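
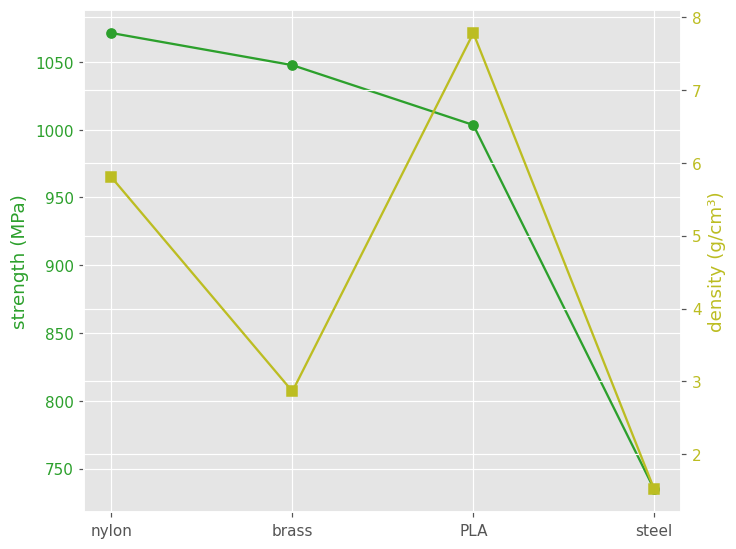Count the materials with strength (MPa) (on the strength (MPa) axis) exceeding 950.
Above 950: nylon, brass, PLA.

3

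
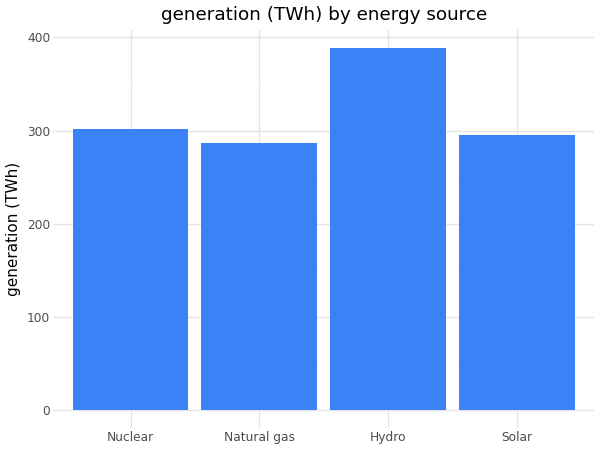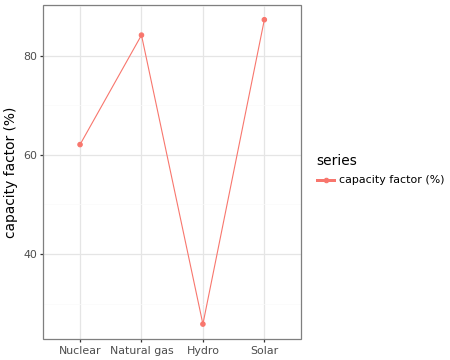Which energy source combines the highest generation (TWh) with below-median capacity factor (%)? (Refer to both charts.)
Hydro

Chart 2 median capacity factor (%) ≈ 70; below-median energy sources: Nuclear, Hydro. Among those, Hydro has the highest generation (TWh) (≈ 400).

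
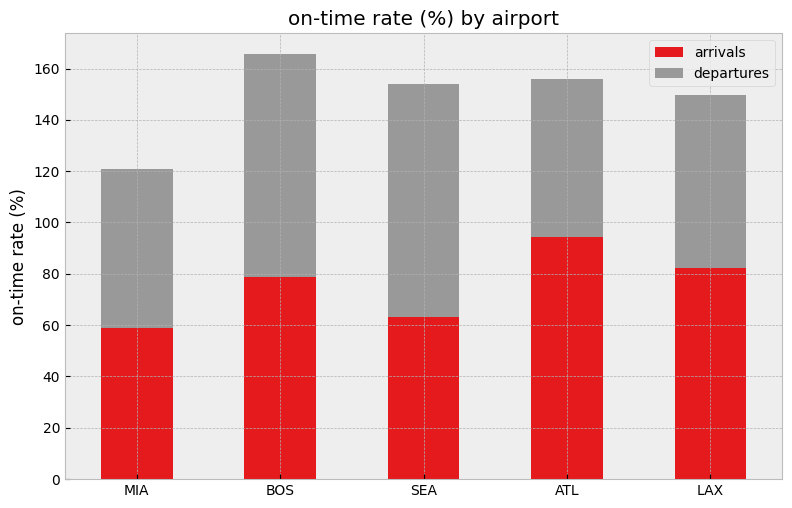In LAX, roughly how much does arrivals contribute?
≈ 80

arrivals top ≈ 80, bottom ≈ 0; segment ≈ 80.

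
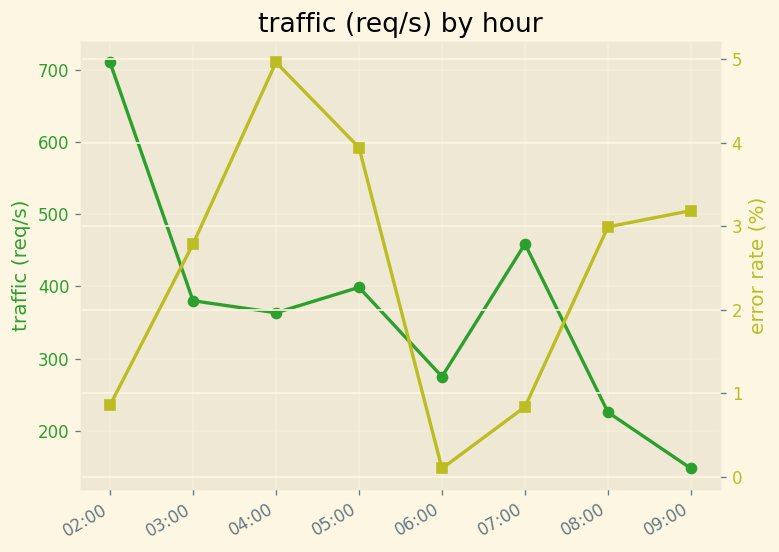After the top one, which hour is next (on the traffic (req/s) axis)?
07:00

Top 3 (on the traffic (req/s) axis): 02:00 ≈ 700, 07:00 ≈ 450, 05:00 ≈ 400.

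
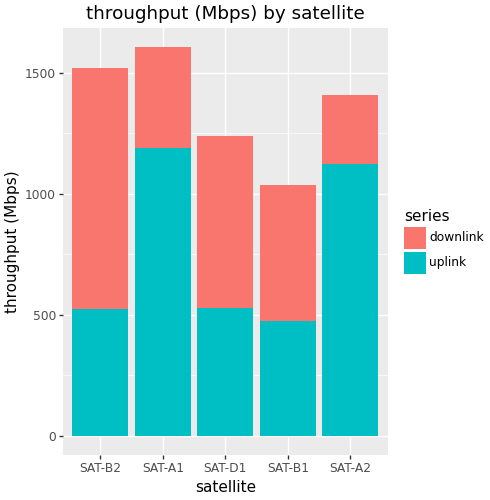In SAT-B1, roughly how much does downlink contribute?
≈ 600

downlink top ≈ 1000, bottom ≈ 400; segment ≈ 600.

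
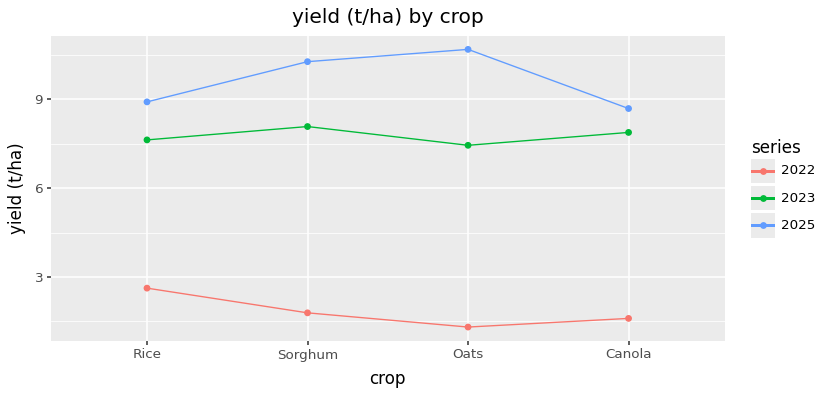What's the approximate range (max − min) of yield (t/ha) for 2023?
≈ 1

Max Sorghum ≈ 8, min Oats ≈ 7; range ≈ 1.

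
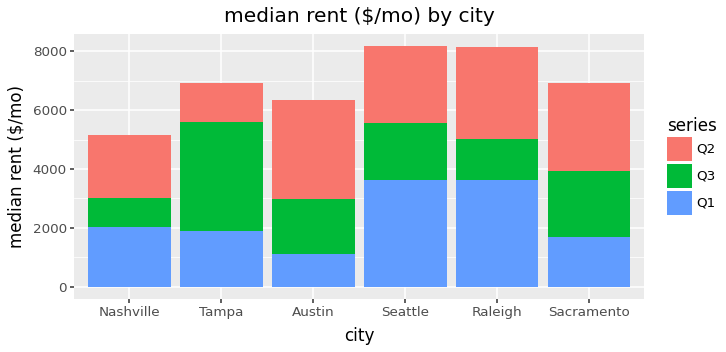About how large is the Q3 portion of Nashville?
≈ 1000

Q3 top ≈ 3000, bottom ≈ 2000; segment ≈ 1000.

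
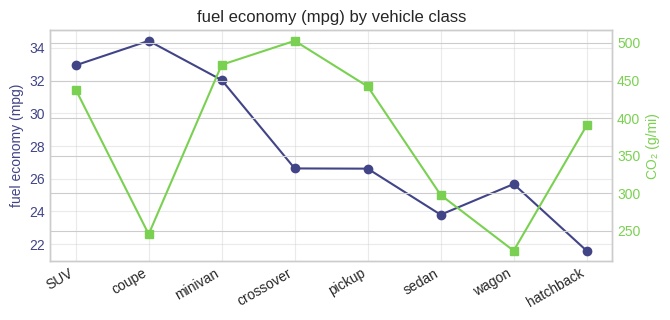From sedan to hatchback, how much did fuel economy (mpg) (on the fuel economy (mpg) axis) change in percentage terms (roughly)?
≈ -8.3%

sedan ≈ 24, hatchback ≈ 22; (22 − 24) / 24 ≈ -8.3%.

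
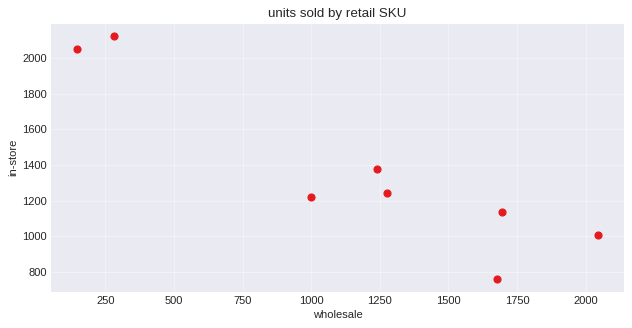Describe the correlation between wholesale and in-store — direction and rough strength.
negative, strong

Points are negatively correlated; strong (|r| ≈ 0.9).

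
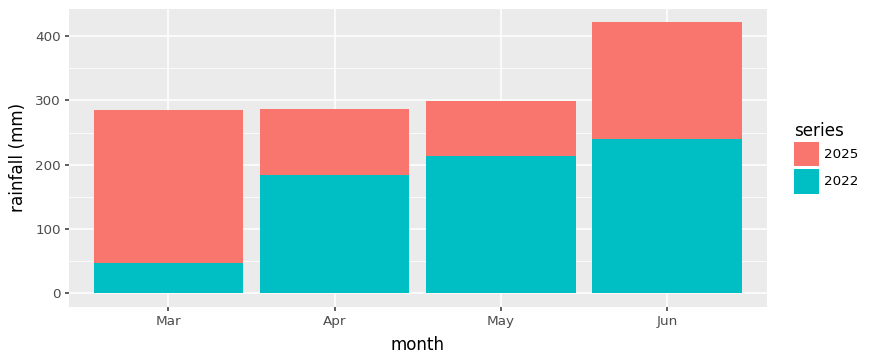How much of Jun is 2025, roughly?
≈ 150

2025 top ≈ 400, bottom ≈ 250; segment ≈ 150.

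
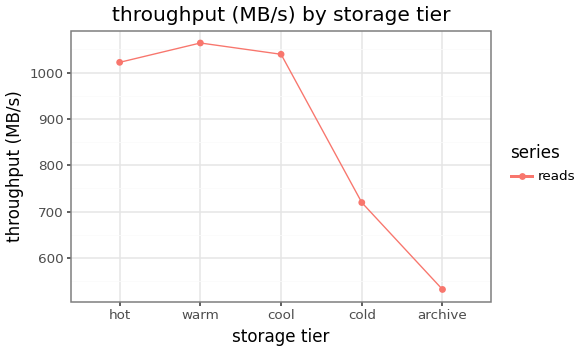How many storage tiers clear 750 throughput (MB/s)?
3

Above 750: hot, warm, cool.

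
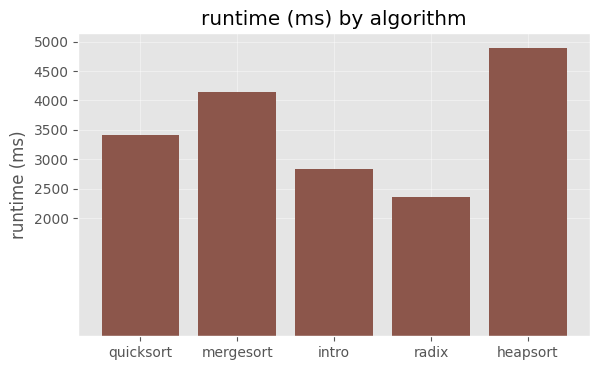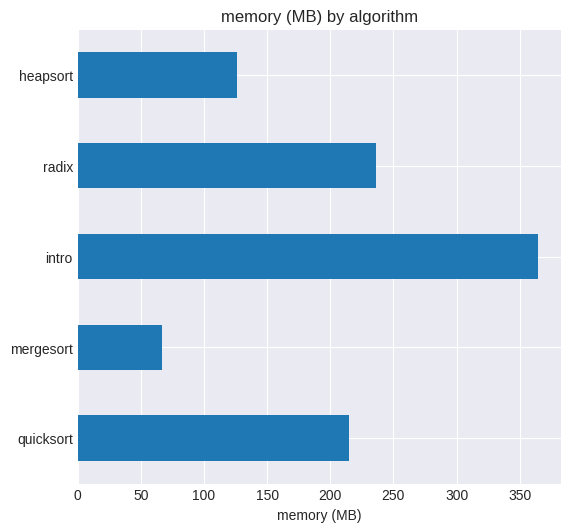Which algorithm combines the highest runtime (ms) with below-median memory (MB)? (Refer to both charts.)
Chart 2 median memory (MB) ≈ 200; below-median algorithms: mergesort, heapsort. Among those, heapsort has the highest runtime (ms) (≈ 5000).

heapsort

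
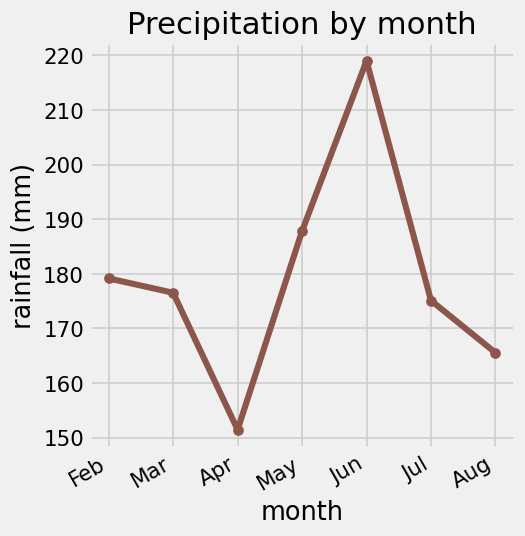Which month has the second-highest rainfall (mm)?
May

Top 3: Jun ≈ 220, May ≈ 190, Feb ≈ 180.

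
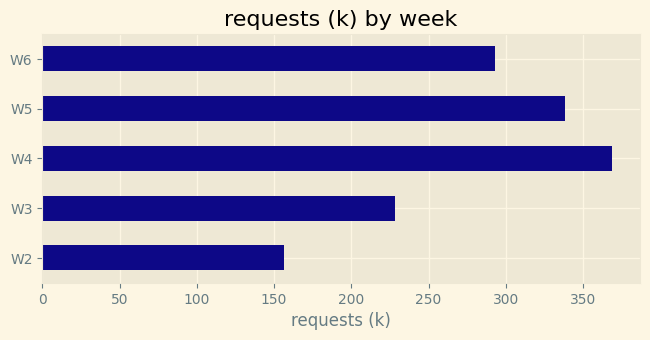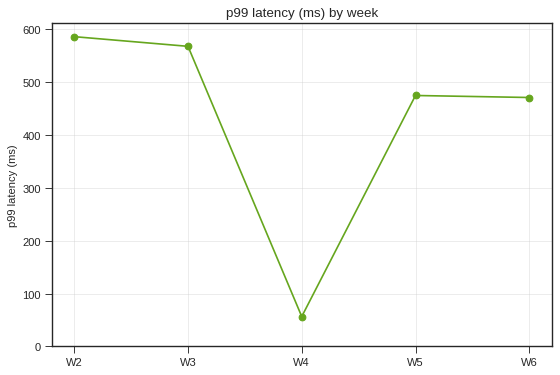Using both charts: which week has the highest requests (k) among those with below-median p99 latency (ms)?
W4

Chart 2 median p99 latency (ms) ≈ 500; below-median weeks: W4, W6. Among those, W4 has the highest requests (k) (≈ 350).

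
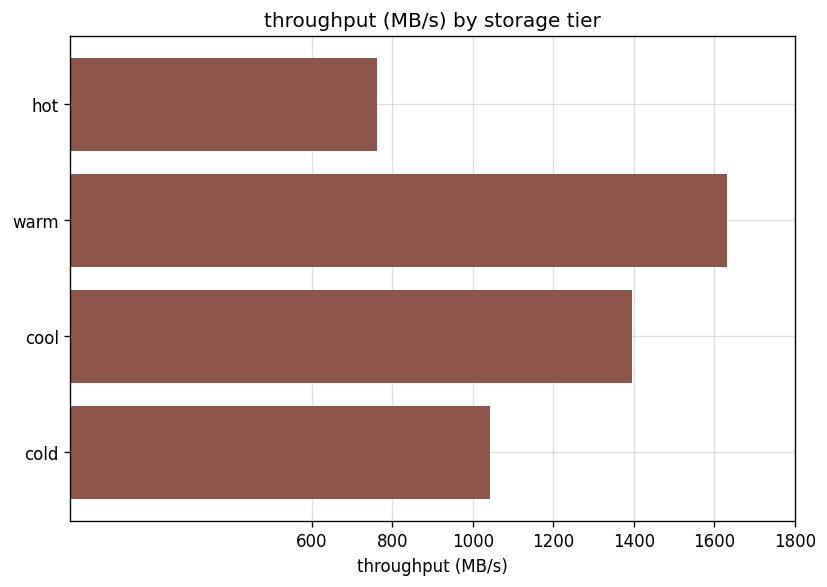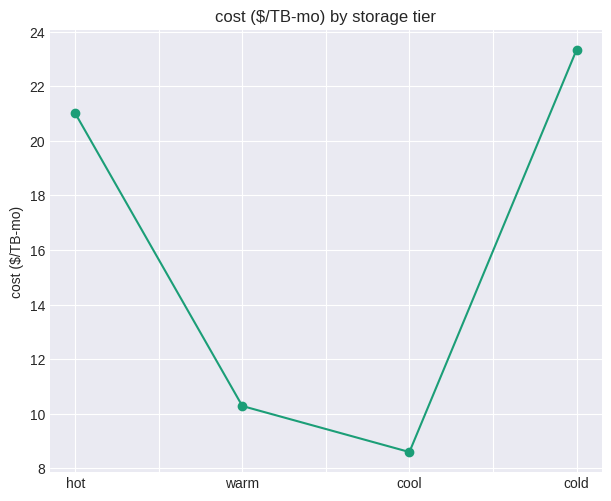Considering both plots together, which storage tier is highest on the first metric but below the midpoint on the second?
warm

Chart 2 median cost ($/TB-mo) ≈ 15; below-median storage tiers: warm, cool. Among those, warm has the highest throughput (MB/s) (≈ 1600).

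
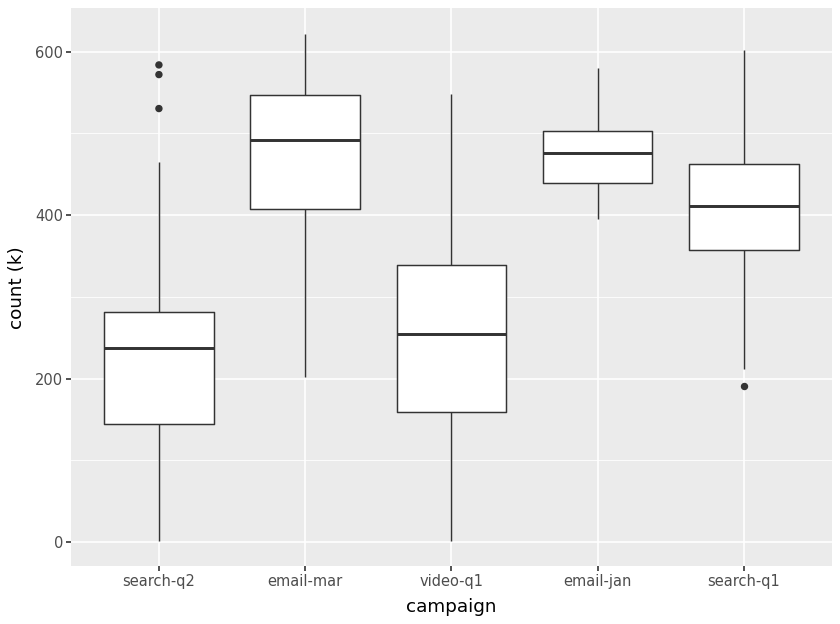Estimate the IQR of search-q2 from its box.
≈ 150

Q3 ≈ 300, Q1 ≈ 150; IQR ≈ 150.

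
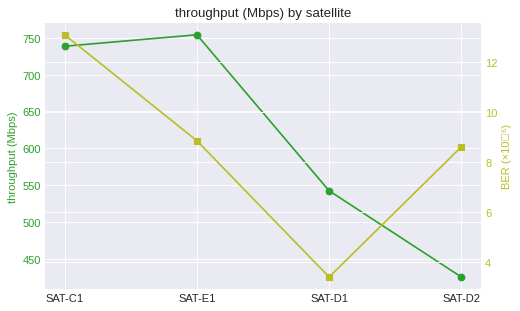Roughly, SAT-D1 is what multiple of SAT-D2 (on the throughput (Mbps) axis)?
≈ 1.22×

SAT-D1 ≈ 550, SAT-D2 ≈ 450; 550/450 ≈ 1.22.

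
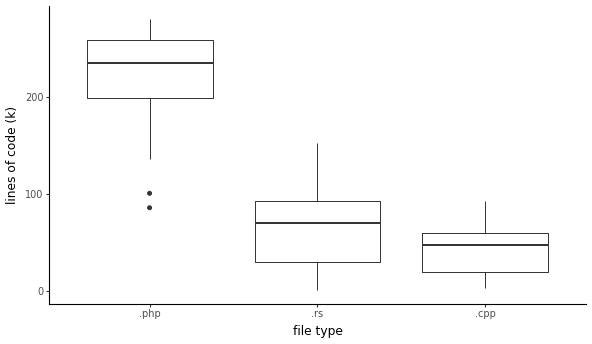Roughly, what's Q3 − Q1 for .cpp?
≈ 40

Q3 ≈ 60, Q1 ≈ 20; IQR ≈ 40.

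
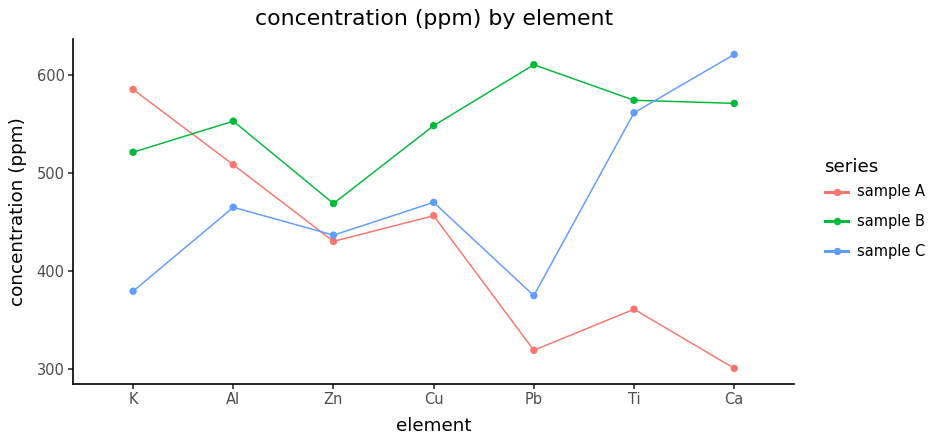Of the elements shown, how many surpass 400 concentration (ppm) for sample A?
4

Above 400: K, Al, Zn, Cu.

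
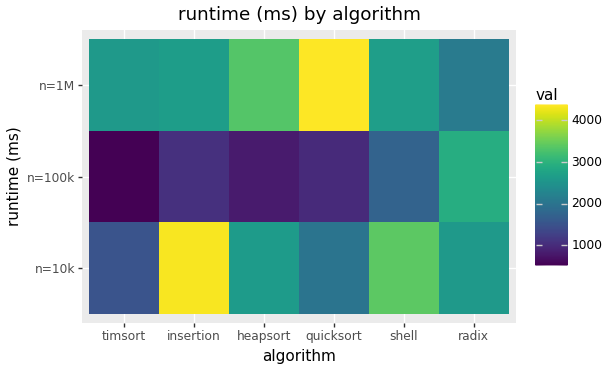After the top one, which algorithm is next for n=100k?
shell

Top 3 for n=100k: radix ≈ 3000, shell ≈ 1500, insertion ≈ 1000.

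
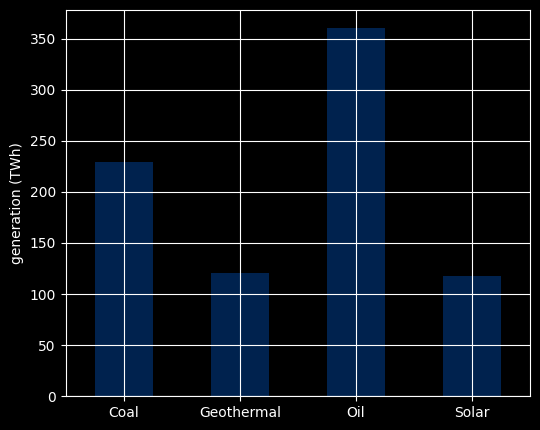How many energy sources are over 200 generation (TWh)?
2

Above 200: Coal, Oil.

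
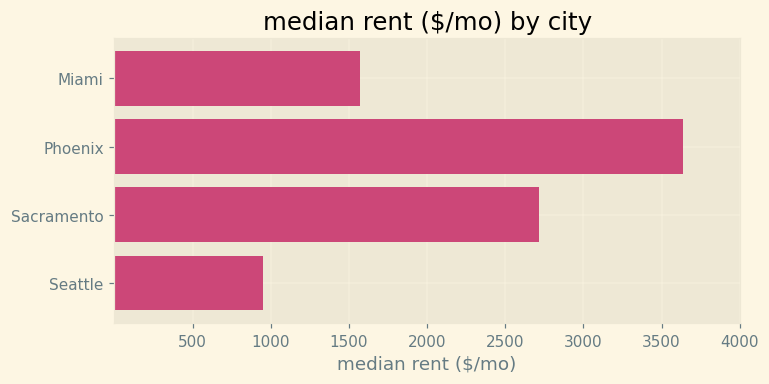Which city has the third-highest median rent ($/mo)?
Miami

Top 4: Phoenix ≈ 3500, Sacramento ≈ 2500, Miami ≈ 1500, Seattle ≈ 1000.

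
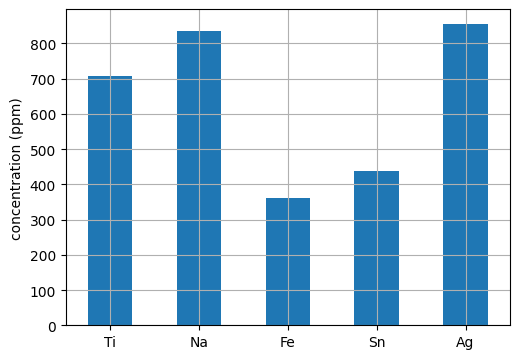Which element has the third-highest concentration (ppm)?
Ti

Top 4: Ag ≈ 900, Na ≈ 800, Ti ≈ 700, Sn ≈ 400.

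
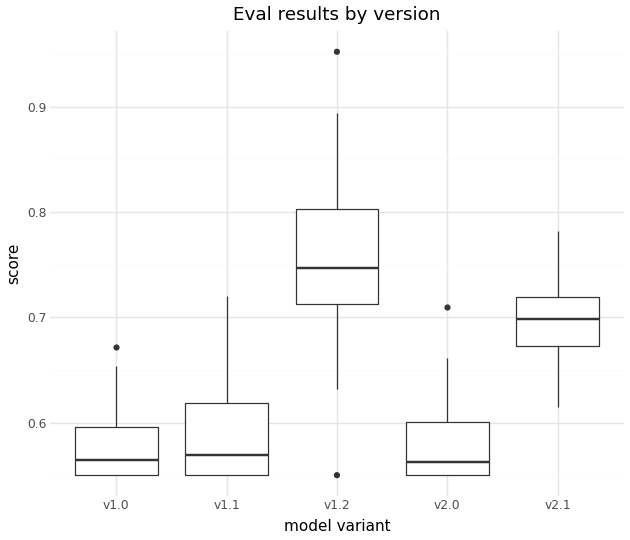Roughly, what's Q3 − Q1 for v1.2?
≈ 0.08

Q3 ≈ 0.80, Q1 ≈ 0.72; IQR ≈ 0.08.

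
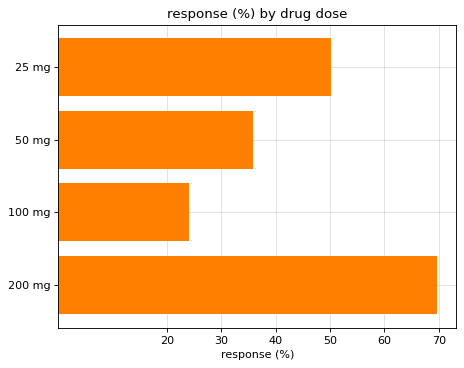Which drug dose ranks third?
50 mg

Top 4: 200 mg ≈ 70, 25 mg ≈ 50, 50 mg ≈ 40, 100 mg ≈ 20.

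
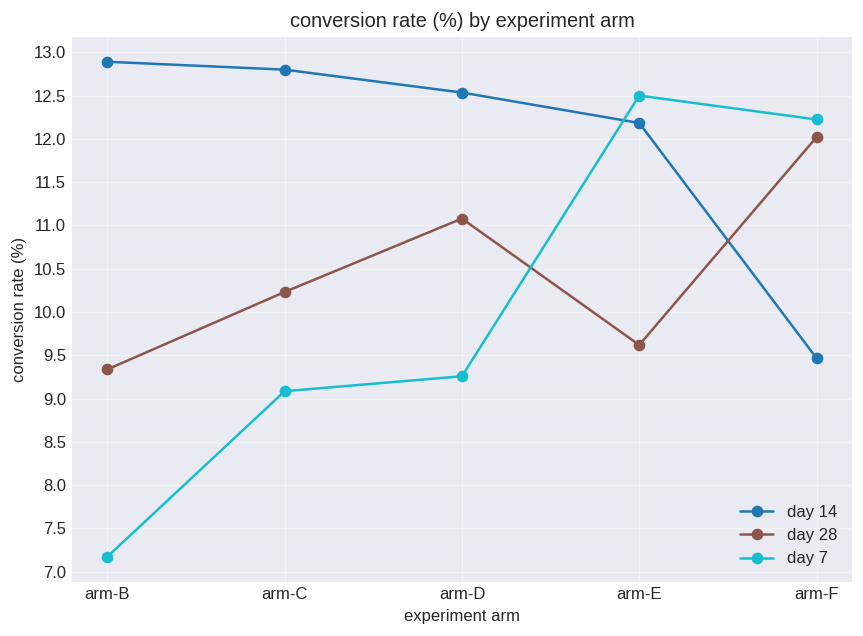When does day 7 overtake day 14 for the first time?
arm-D: day 7 ≈ 9.5 vs day 14 ≈ 12.5 (not yet); arm-E: day 7 ≈ 12.5 vs day 14 ≈ 12.0 (first crossover).

arm-E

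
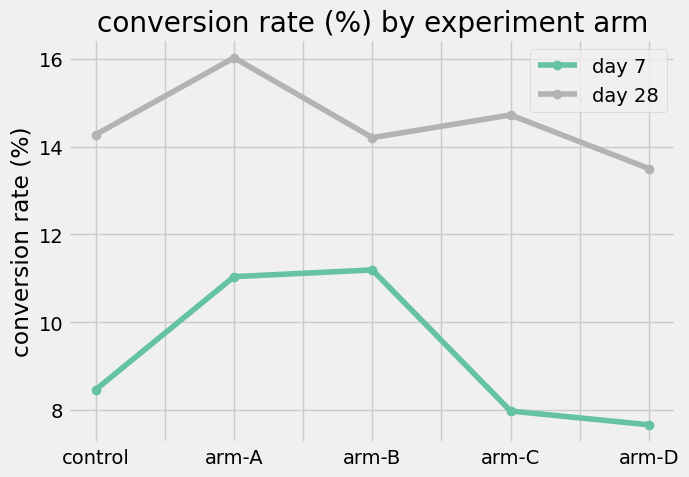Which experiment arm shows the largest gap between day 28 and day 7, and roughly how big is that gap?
arm-C: day 28 ≈ 15, day 7 ≈ 8 → gap ≈ 7. Next-largest (arm-D) is only ≈ 6.

arm-C, ≈ 7 %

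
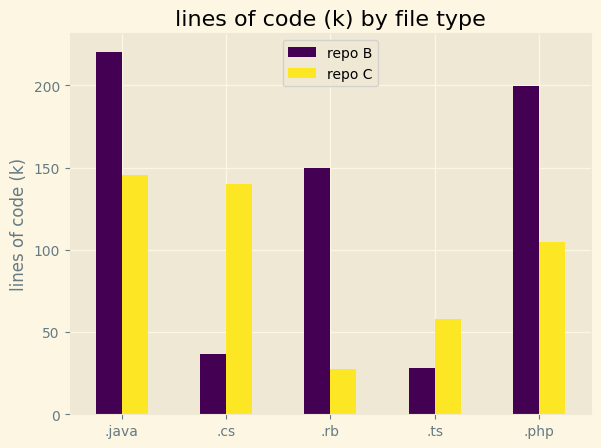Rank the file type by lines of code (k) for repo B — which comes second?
.php

Top 3 for repo B: .java ≈ 220, .php ≈ 200, .rb ≈ 140.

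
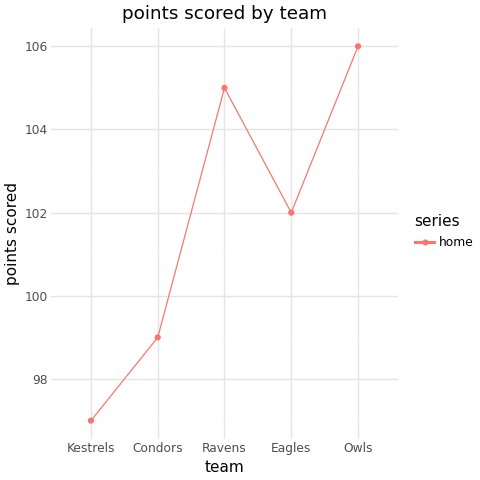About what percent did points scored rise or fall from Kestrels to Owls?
Kestrels ≈ 97, Owls ≈ 106; (106 − 97) / 97 ≈ +9.3%.

≈ +9.3%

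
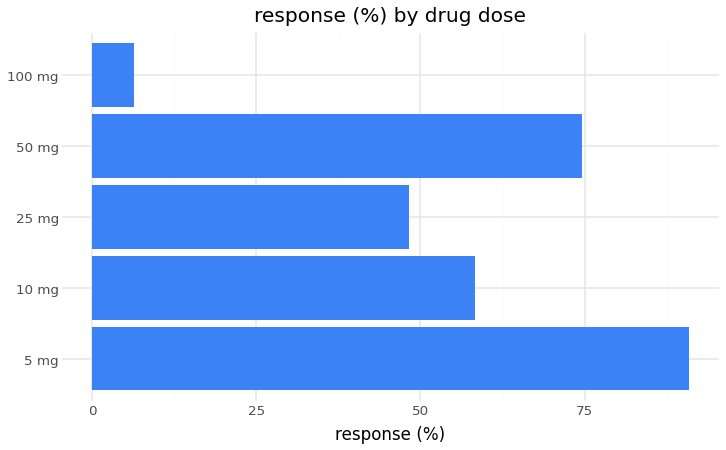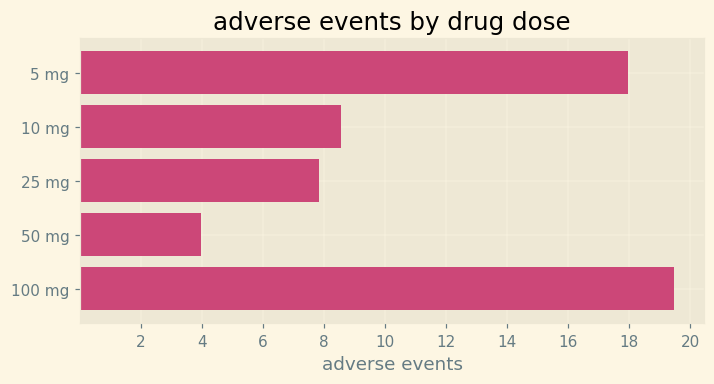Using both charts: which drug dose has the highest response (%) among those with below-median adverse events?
50 mg

Chart 2 median adverse events ≈ 8; below-median drug doses: 25 mg, 50 mg. Among those, 50 mg has the highest response (%) (≈ 70).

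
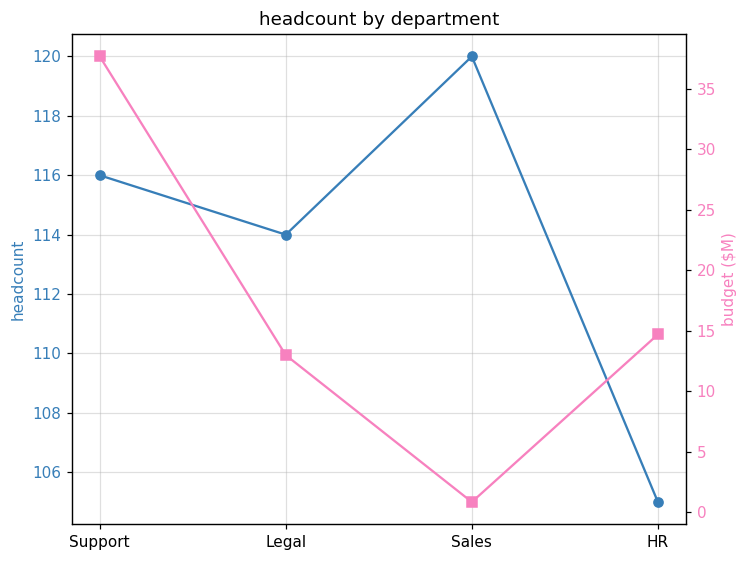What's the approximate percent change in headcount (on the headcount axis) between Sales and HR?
Sales ≈ 120, HR ≈ 104; (104 − 120) / 120 ≈ -13.3%.

≈ -13.3%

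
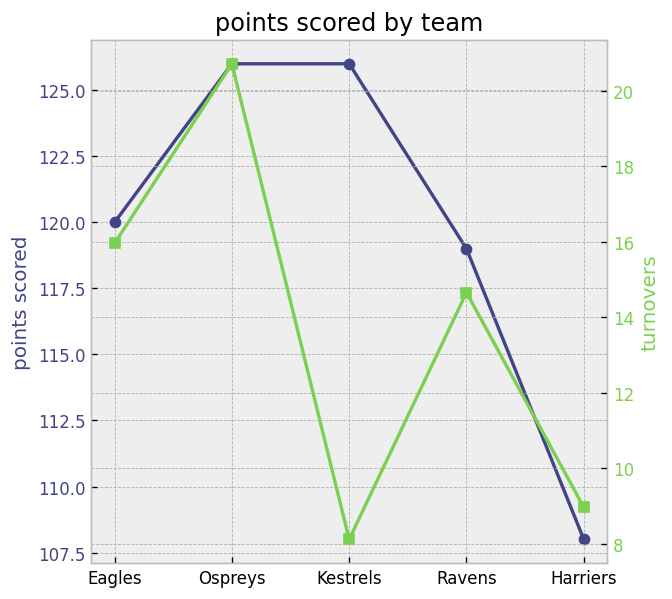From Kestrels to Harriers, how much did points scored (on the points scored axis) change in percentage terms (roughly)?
Kestrels ≈ 126, Harriers ≈ 108; (108 − 126) / 126 ≈ -14.3%.

≈ -14.3%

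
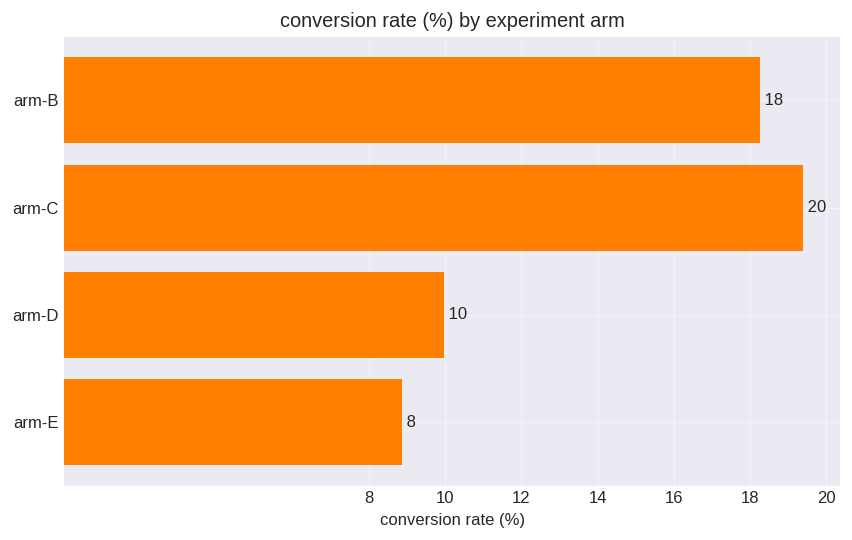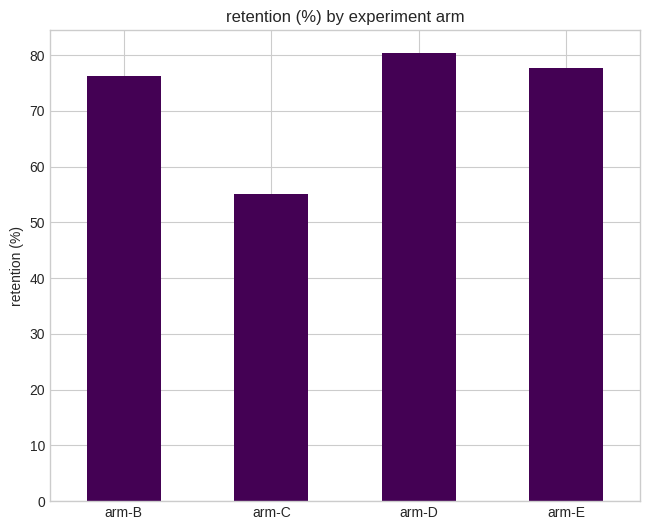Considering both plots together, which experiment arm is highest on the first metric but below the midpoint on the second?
arm-C

Chart 2 median retention (%) ≈ 80; below-median experiment arms: arm-B, arm-C. Among those, arm-C has the highest conversion rate (%) (≈ 20).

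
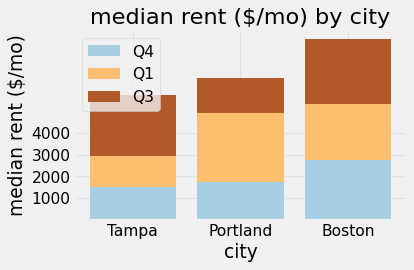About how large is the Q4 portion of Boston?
≈ 3000

Q4 top ≈ 3000, bottom ≈ 0; segment ≈ 3000.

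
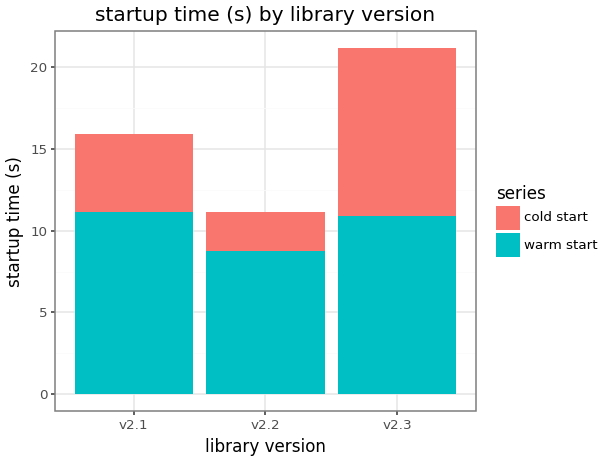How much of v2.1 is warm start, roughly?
warm start top ≈ 12, bottom ≈ 0; segment ≈ 12.

≈ 12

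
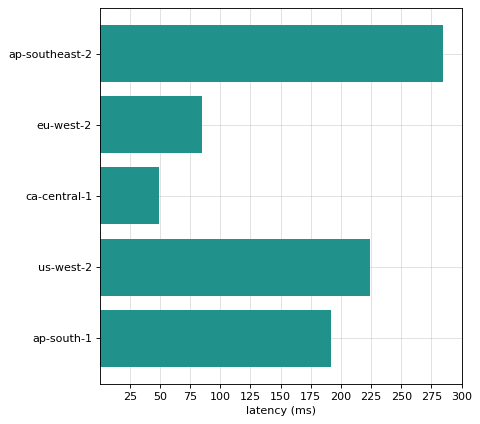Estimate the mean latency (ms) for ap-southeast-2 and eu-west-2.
≈ 175

(275 + 75) / 2 ≈ 175.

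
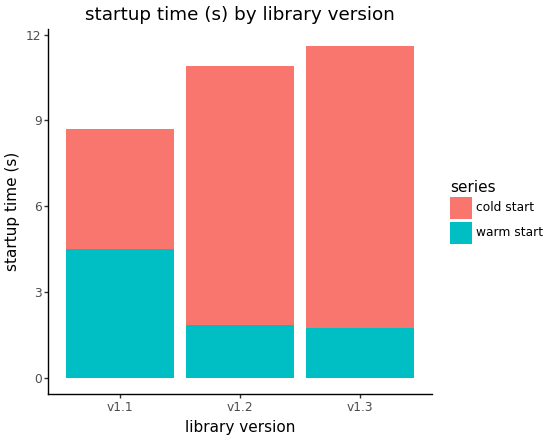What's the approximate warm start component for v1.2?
≈ 2

warm start top ≈ 2, bottom ≈ 0; segment ≈ 2.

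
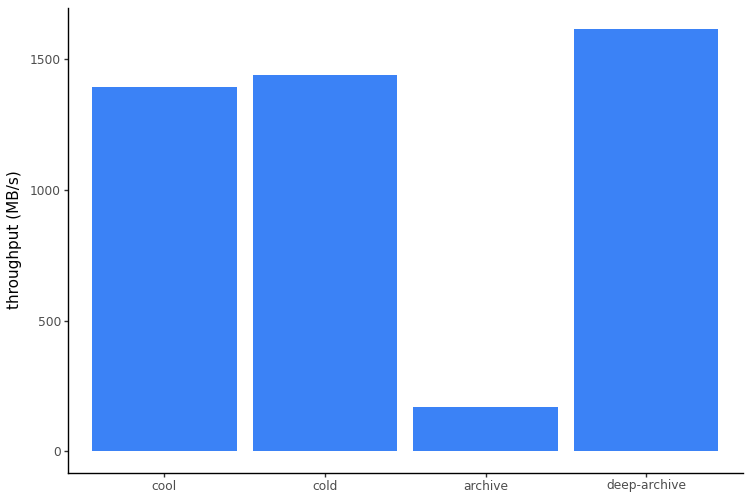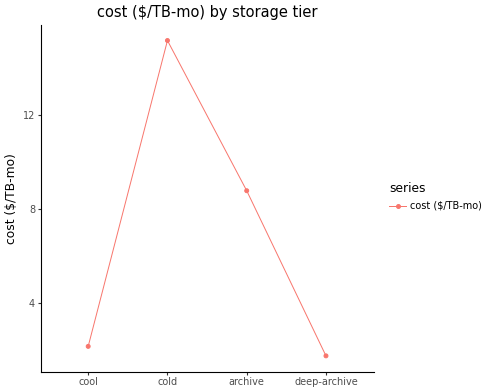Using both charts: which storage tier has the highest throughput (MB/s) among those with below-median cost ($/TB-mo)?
Chart 2 median cost ($/TB-mo) ≈ 6; below-median storage tiers: cool, deep-archive. Among those, deep-archive has the highest throughput (MB/s) (≈ 1600).

deep-archive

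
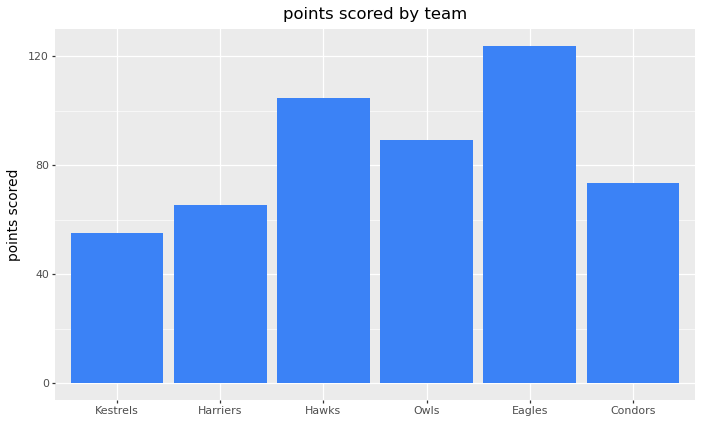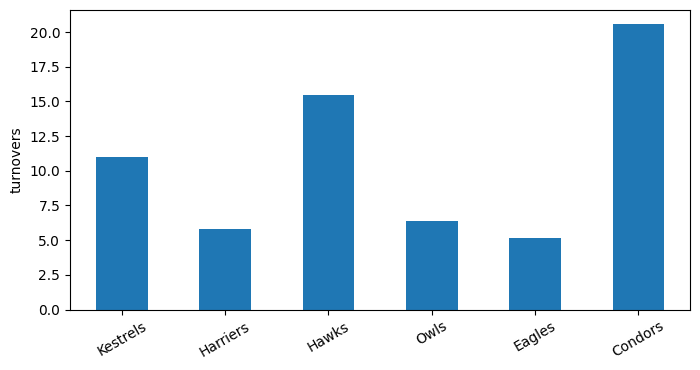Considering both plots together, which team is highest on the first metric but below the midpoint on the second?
Chart 2 median turnovers ≈ 8; below-median teams: Harriers, Owls, Eagles. Among those, Eagles has the highest points scored (≈ 120).

Eagles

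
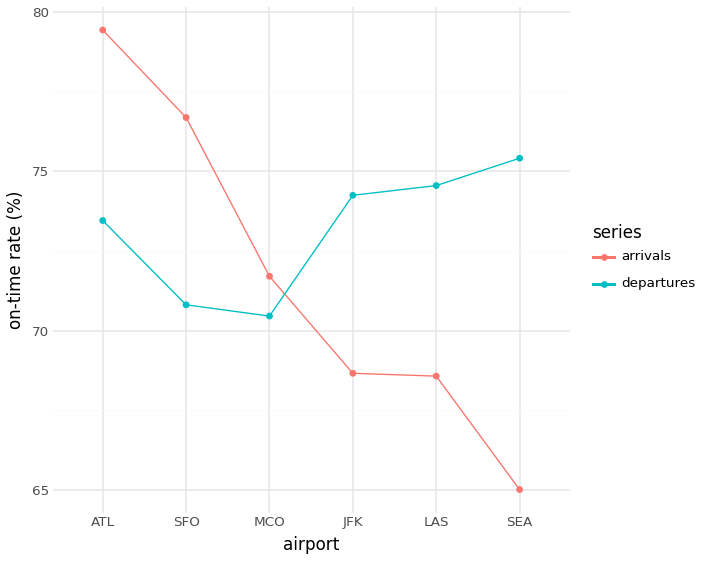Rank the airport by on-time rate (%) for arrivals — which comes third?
Top 4 for arrivals: ATL ≈ 80, SFO ≈ 76, MCO ≈ 72, JFK ≈ 68.

MCO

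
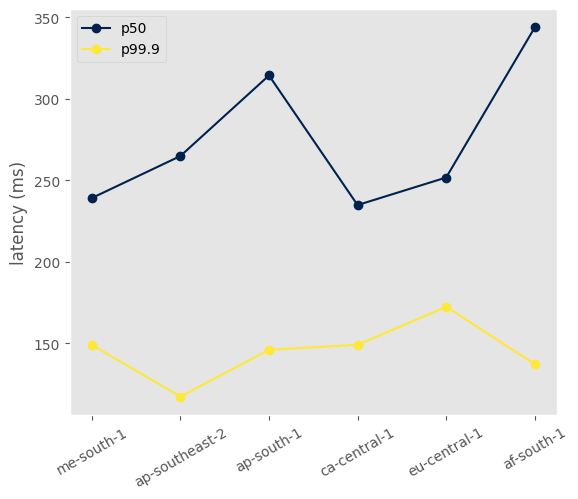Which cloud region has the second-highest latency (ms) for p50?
ap-south-1

Top 3 for p50: af-south-1 ≈ 340, ap-south-1 ≈ 320, ap-southeast-2 ≈ 260.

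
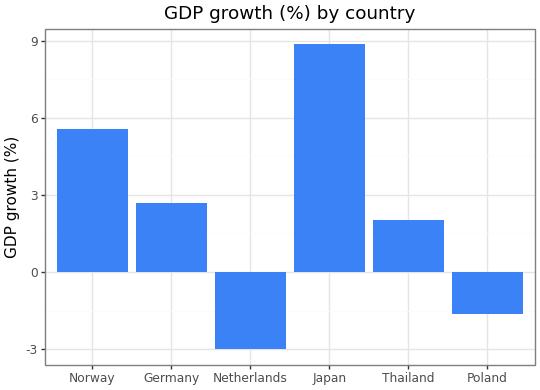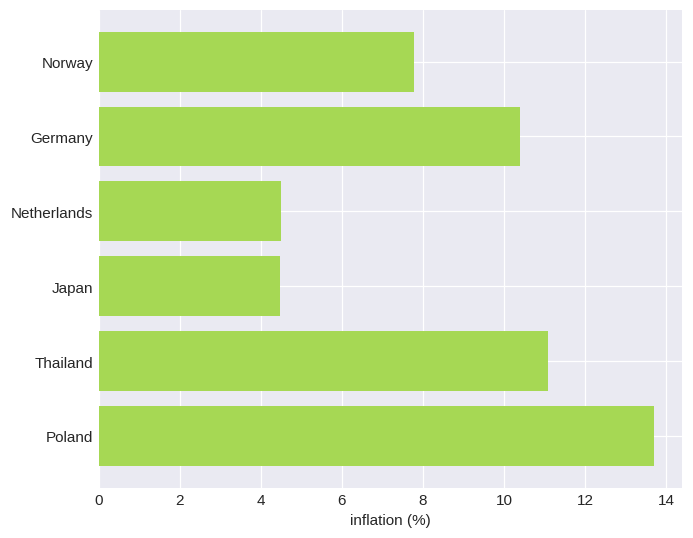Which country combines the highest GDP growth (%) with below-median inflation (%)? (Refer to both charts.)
Japan

Chart 2 median inflation (%) ≈ 10; below-median countries: Norway, Netherlands, Japan. Among those, Japan has the highest GDP growth (%) (≈ 9).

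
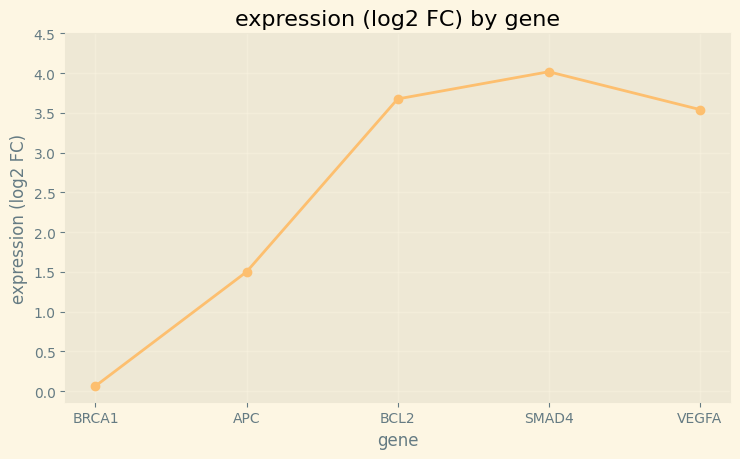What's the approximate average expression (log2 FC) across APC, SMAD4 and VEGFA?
≈ 3

(1.5 + 4.0 + 3.5) / 3 ≈ 3.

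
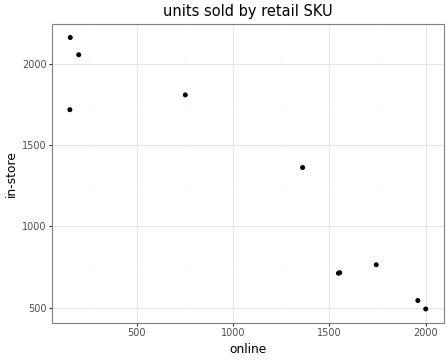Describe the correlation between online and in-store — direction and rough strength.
negative, strong

Points are negatively correlated; strong (|r| ≈ 1.0).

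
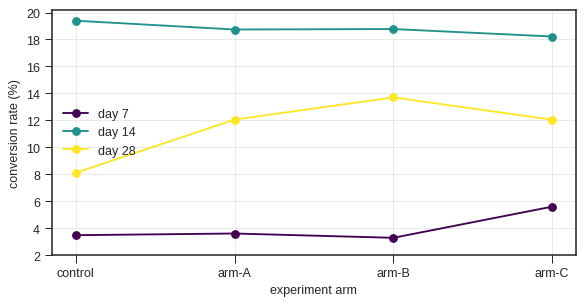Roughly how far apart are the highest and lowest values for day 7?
Max arm-C ≈ 6, min arm-B ≈ 4; range ≈ 2.

≈ 2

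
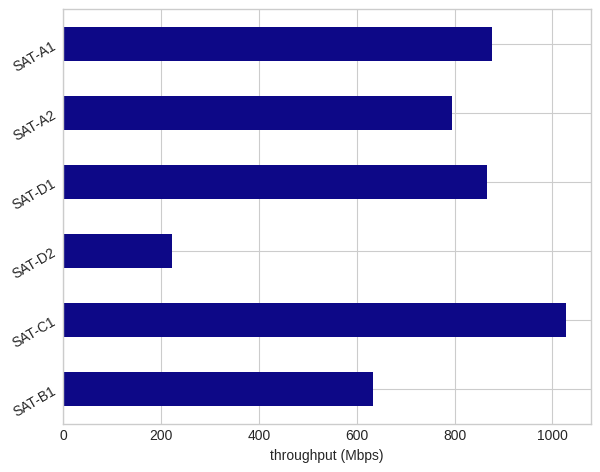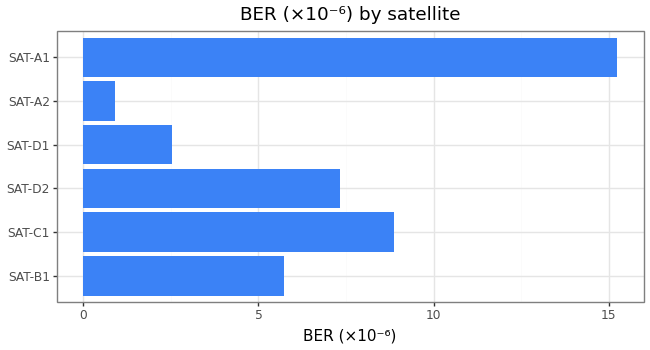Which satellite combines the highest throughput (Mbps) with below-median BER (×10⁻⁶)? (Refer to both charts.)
Chart 2 median BER (×10⁻⁶) ≈ 6; below-median satellites: SAT-B1, SAT-D1, SAT-A2. Among those, SAT-D1 has the highest throughput (Mbps) (≈ 900).

SAT-D1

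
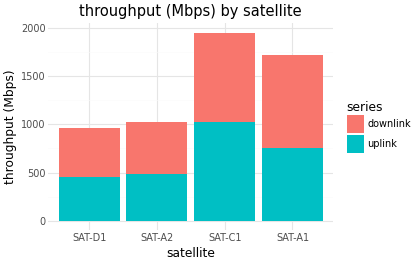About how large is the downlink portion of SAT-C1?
≈ 1000

downlink top ≈ 2000, bottom ≈ 1000; segment ≈ 1000.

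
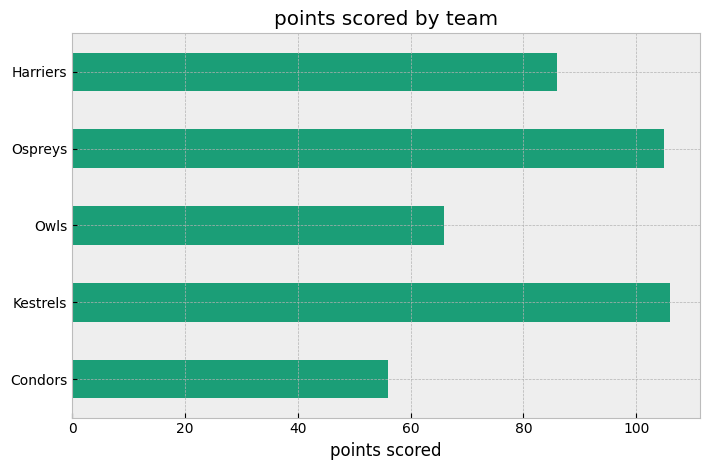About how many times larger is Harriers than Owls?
Harriers ≈ 90, Owls ≈ 70; 90/70 ≈ 1.29.

≈ 1.29×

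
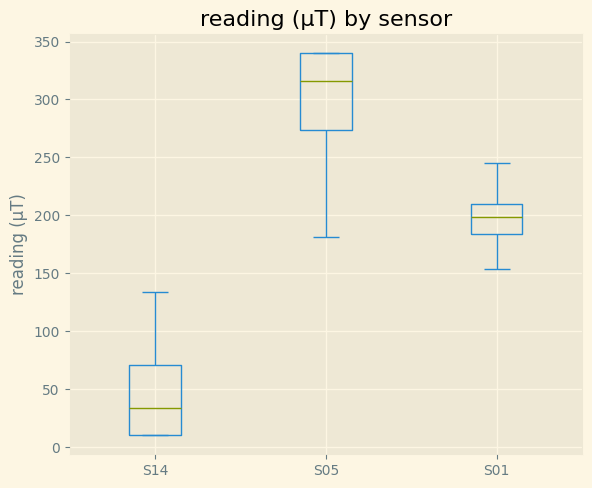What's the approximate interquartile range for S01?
≈ 25

Q3 ≈ 200, Q1 ≈ 175; IQR ≈ 25.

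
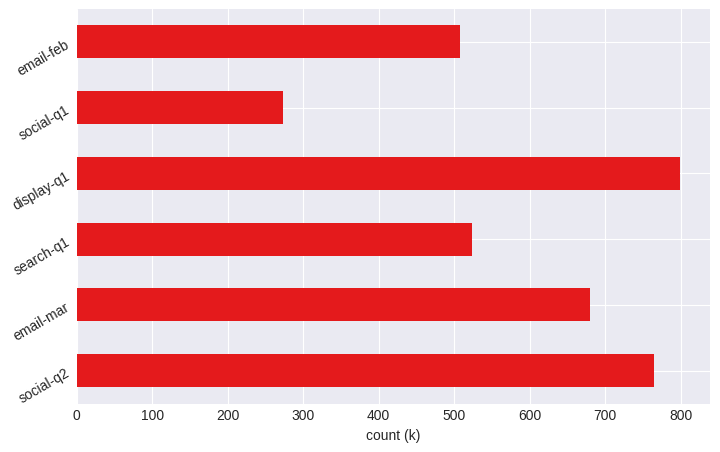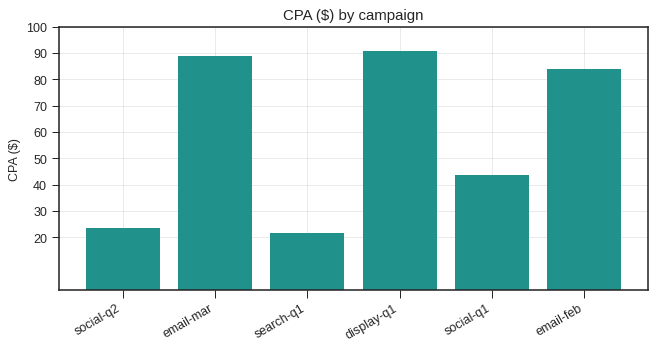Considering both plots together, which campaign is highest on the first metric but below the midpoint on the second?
social-q2

Chart 2 median CPA ($) ≈ 60; below-median campaigns: social-q2, search-q1, social-q1. Among those, social-q2 has the highest count (k) (≈ 800).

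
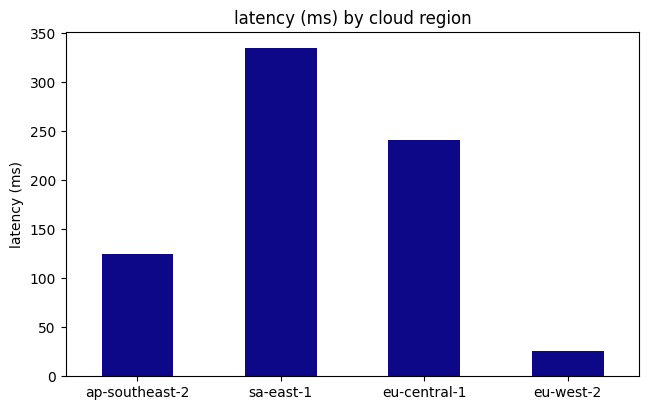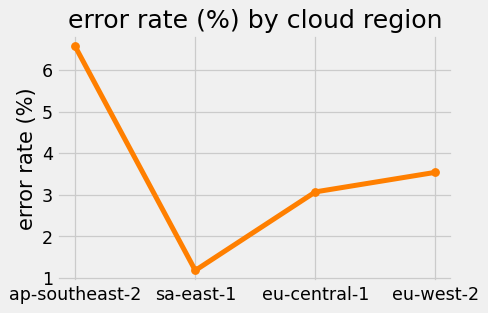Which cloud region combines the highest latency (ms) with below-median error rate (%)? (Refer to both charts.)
sa-east-1

Chart 2 median error rate (%) ≈ 3; below-median cloud regions: sa-east-1, eu-central-1. Among those, sa-east-1 has the highest latency (ms) (≈ 350).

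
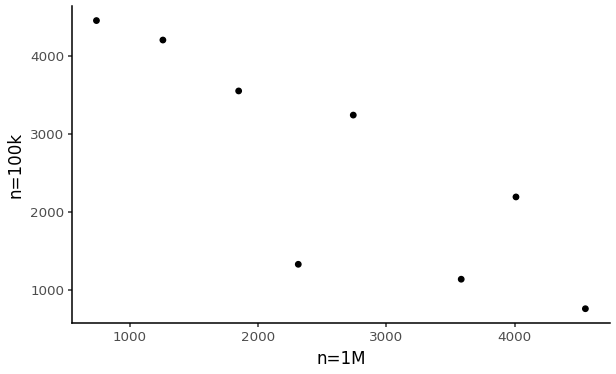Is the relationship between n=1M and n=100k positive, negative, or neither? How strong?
Points are negatively correlated; strong (|r| ≈ 0.8).

negative, strong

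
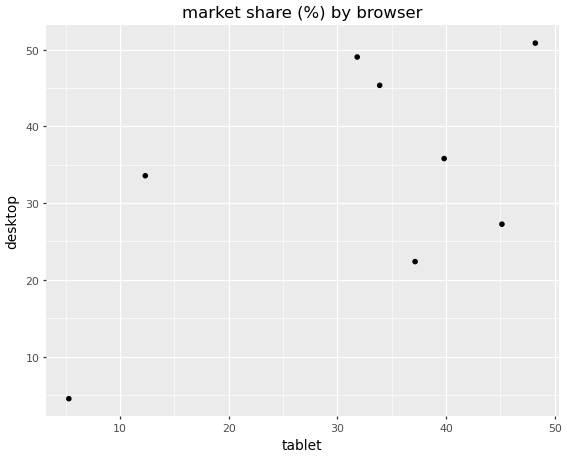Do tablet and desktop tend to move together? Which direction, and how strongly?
positive, moderate

Points are positively correlated; moderate (|r| ≈ 0.6).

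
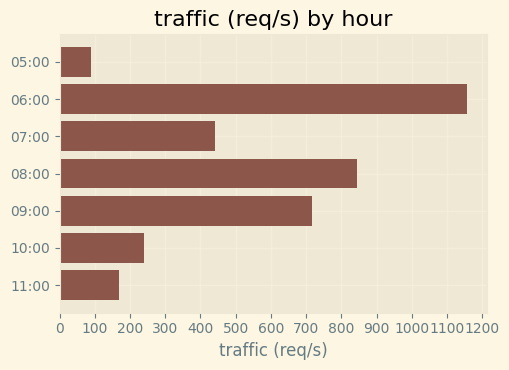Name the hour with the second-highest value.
Top 3: 06:00 ≈ 1200, 08:00 ≈ 800, 09:00 ≈ 700.

08:00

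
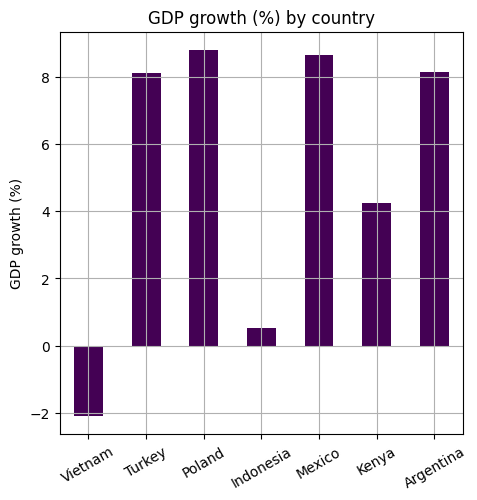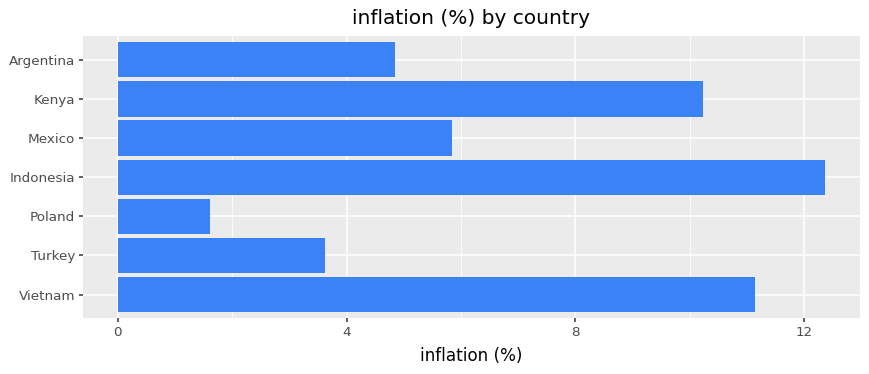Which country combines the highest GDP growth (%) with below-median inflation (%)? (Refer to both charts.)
Chart 2 median inflation (%) ≈ 6; below-median countries: Turkey, Poland, Argentina. Among those, Poland has the highest GDP growth (%) (≈ 9).

Poland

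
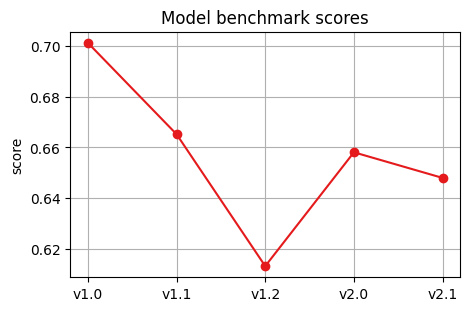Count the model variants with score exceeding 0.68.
Above 0.68: v1.0.

1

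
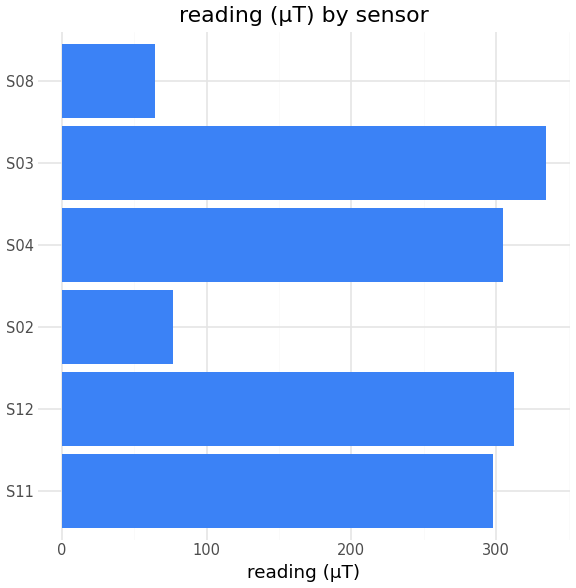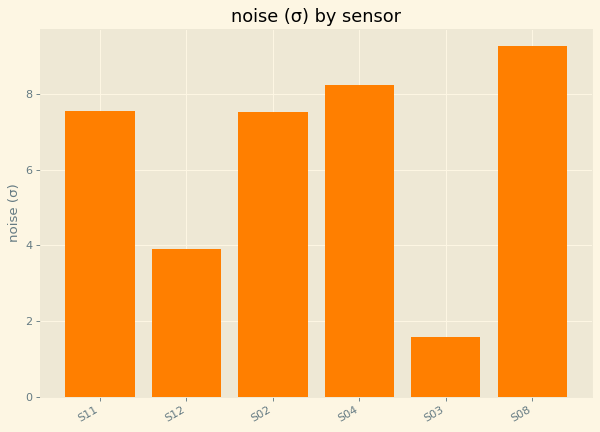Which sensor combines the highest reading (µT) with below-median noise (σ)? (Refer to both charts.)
S03

Chart 2 median noise (σ) ≈ 8; below-median sensors: S12, S02, S03. Among those, S03 has the highest reading (µT) (≈ 350).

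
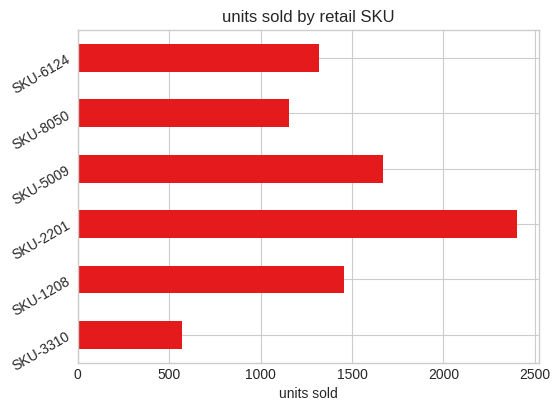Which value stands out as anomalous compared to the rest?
SKU-2201 ≈ 2400; the rest sit between ≈ 600 and ≈ 1600.

SKU-2201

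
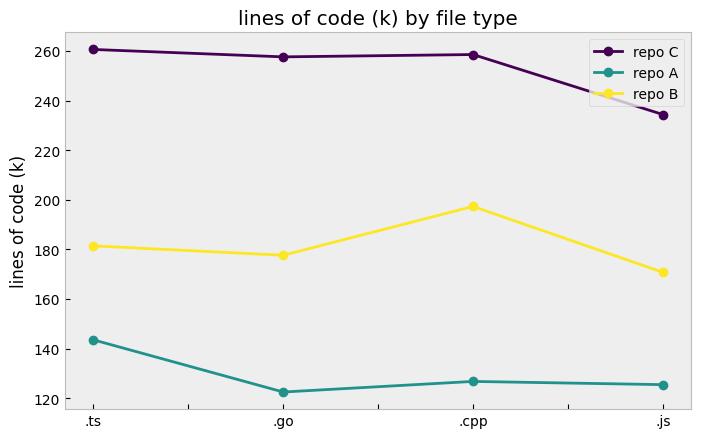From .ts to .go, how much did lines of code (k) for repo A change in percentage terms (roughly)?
≈ -14.3%

.ts ≈ 140, .go ≈ 120; (120 − 140) / 140 ≈ -14.3%.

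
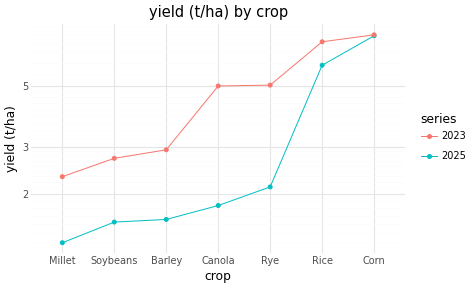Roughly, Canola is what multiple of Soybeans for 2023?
Canola ≈ 5, Soybeans ≈ 3; 5/3 ≈ 1.67.

≈ 1.67×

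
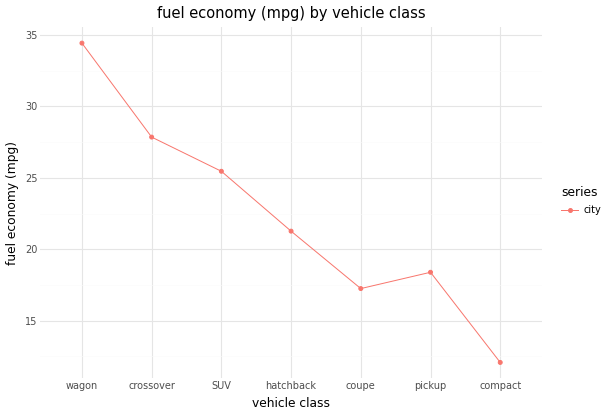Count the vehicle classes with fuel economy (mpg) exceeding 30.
1

Above 30: wagon.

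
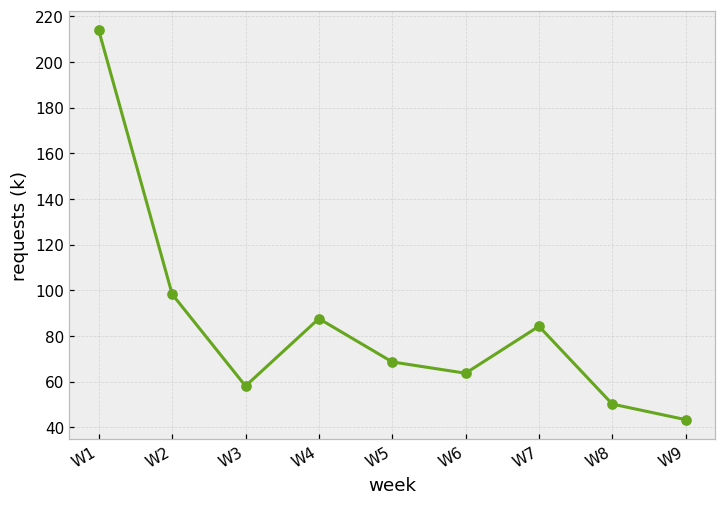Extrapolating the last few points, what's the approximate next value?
≈ 20

Last three: 80, 60, 40 → slope ≈ -20/step → next ≈ 20.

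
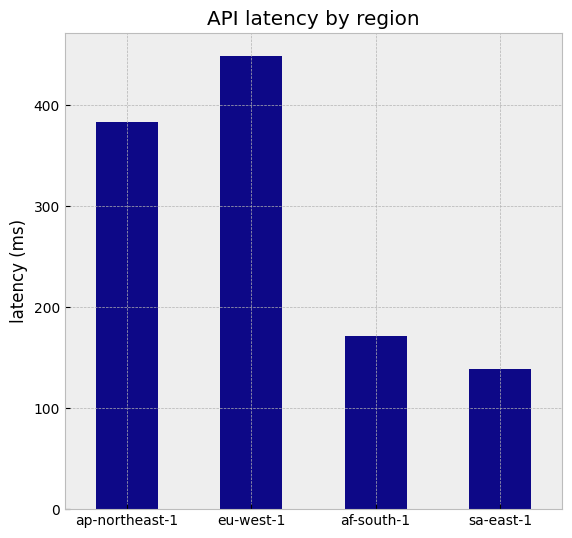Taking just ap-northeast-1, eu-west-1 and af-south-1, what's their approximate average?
≈ 333

(400 + 450 + 150) / 3 ≈ 333.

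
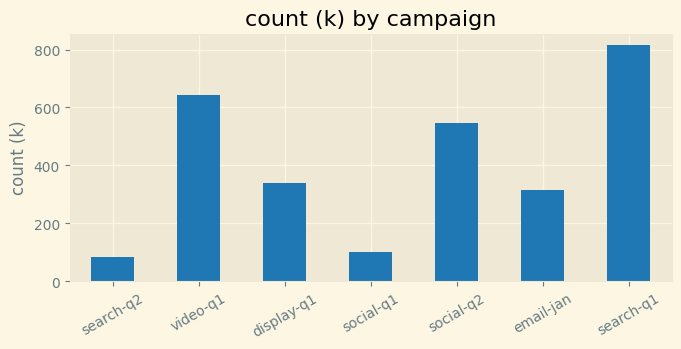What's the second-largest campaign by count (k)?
video-q1

Top 3: search-q1 ≈ 800, video-q1 ≈ 600, social-q2 ≈ 500.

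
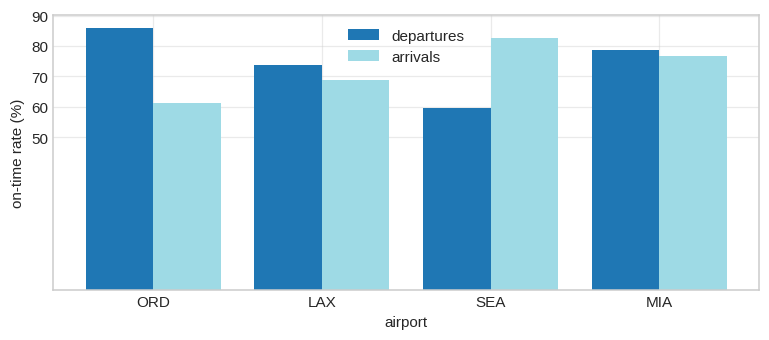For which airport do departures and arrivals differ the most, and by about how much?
ORD, ≈ 30 %

ORD: departures ≈ 90, arrivals ≈ 60 → gap ≈ 30. Next-largest (SEA) is only ≈ 20.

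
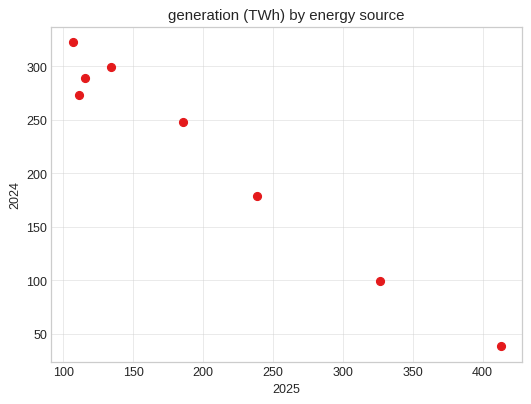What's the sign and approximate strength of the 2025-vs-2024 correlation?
Points are negatively correlated; strong (|r| ≈ 1.0).

negative, strong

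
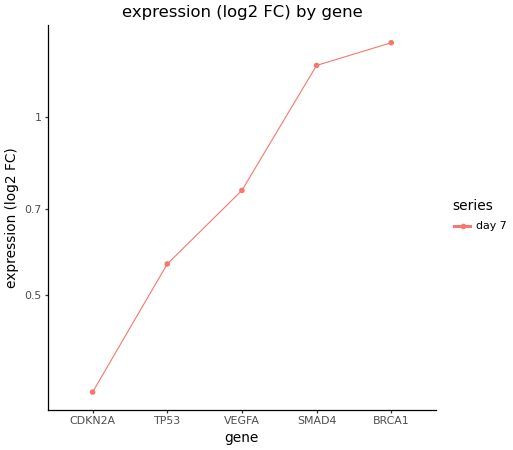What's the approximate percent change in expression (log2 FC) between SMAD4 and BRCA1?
≈ +8.3%

SMAD4 ≈ 1.2, BRCA1 ≈ 1.3; (1.3 − 1.2) / 1.2 ≈ +8.3%.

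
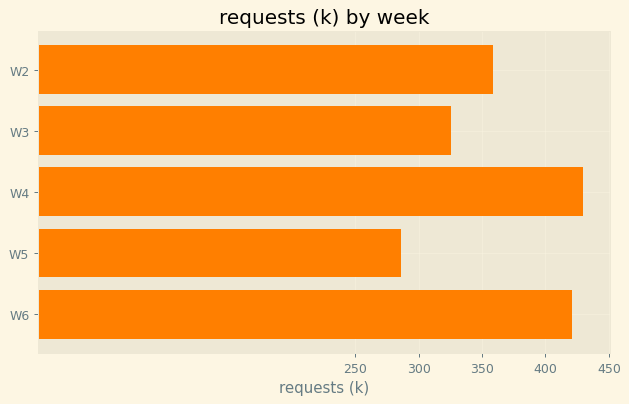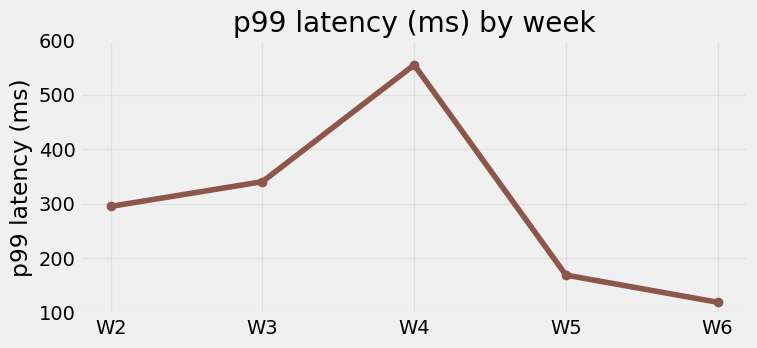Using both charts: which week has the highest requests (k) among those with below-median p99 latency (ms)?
W6

Chart 2 median p99 latency (ms) ≈ 300; below-median weeks: W5, W6. Among those, W6 has the highest requests (k) (≈ 400).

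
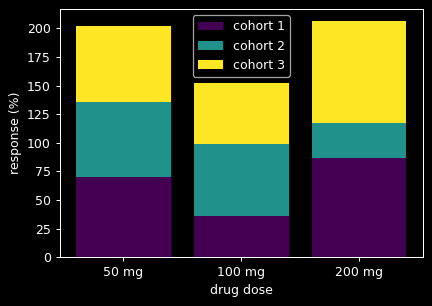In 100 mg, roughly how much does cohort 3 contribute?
cohort 3 top ≈ 160, bottom ≈ 100; segment ≈ 60.

≈ 60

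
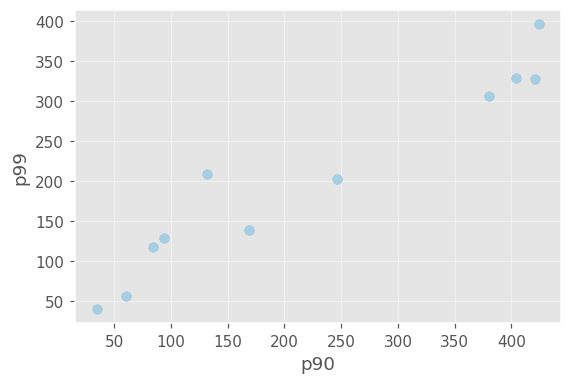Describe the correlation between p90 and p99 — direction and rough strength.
positive, strong

Points are positively correlated; strong (|r| ≈ 1.0).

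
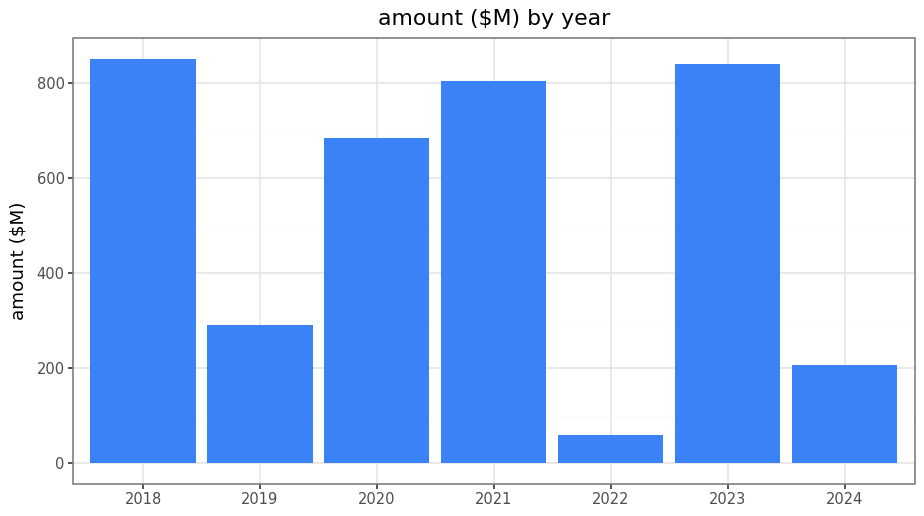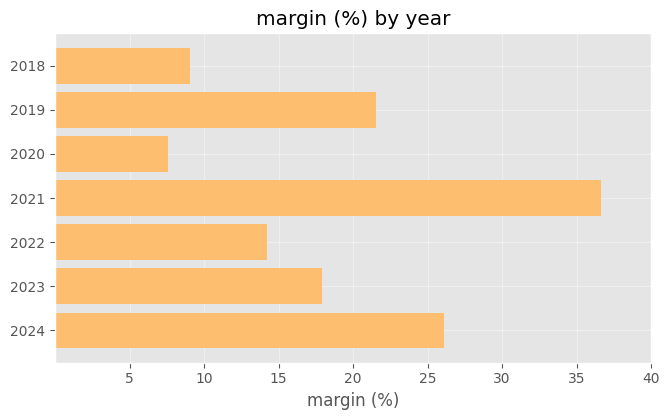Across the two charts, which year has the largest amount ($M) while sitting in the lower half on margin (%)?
2018

Chart 2 median margin (%) ≈ 20; below-median years: 2018, 2020, 2022. Among those, 2018 has the highest amount ($M) (≈ 900).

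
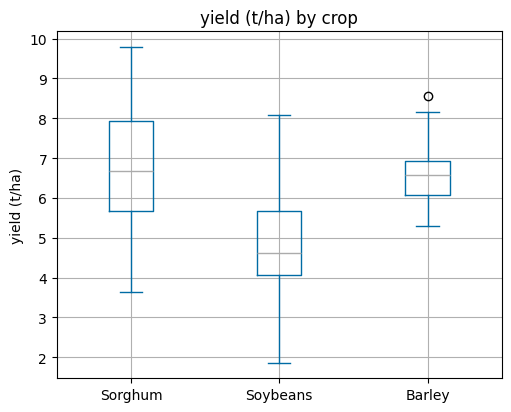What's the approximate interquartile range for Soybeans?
Q3 ≈ 5.7, Q1 ≈ 4.1; IQR ≈ 1.6.

≈ 1.6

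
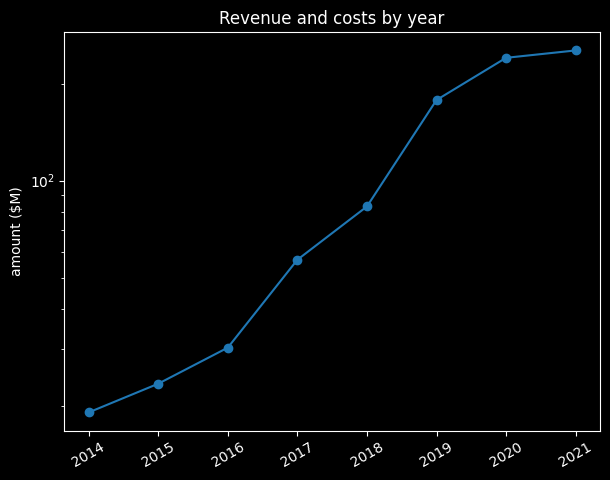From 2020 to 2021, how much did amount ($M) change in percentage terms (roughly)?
2020 ≈ 240, 2021 ≈ 260; (260 − 240) / 240 ≈ +8.3%.

≈ +8.3%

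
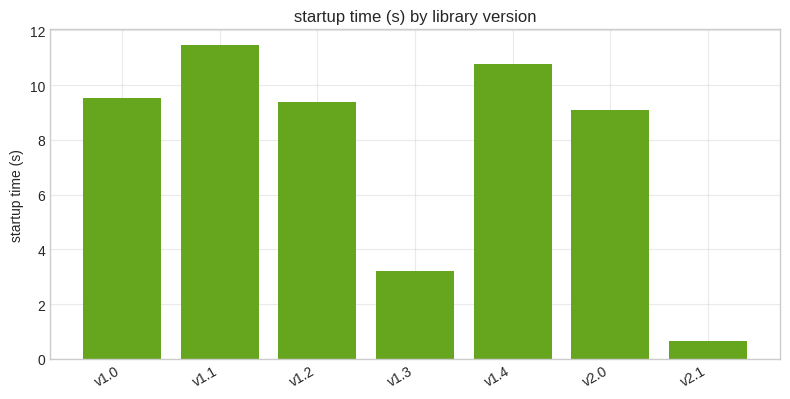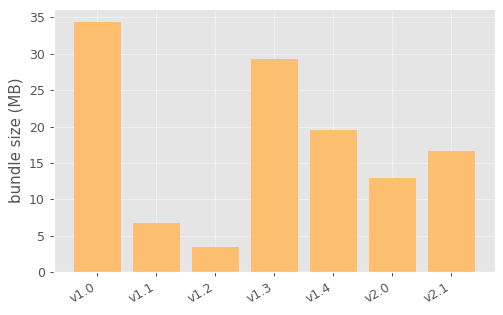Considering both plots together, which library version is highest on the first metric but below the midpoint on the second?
Chart 2 median bundle size (MB) ≈ 15; below-median library versions: v1.1, v1.2, v2.0. Among those, v1.1 has the highest startup time (s) (≈ 12).

v1.1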